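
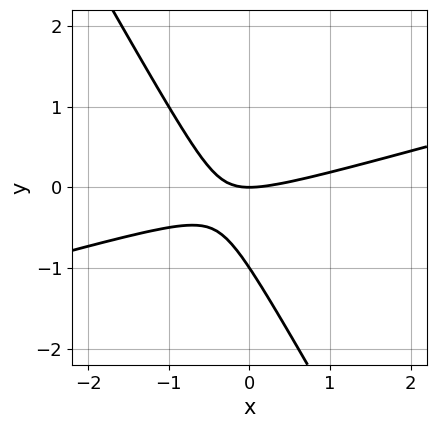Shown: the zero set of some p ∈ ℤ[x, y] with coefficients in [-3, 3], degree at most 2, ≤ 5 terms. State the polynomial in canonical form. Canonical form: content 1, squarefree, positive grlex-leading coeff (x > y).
x^2 - 3*x*y - 2*y^2 - 2*y

1. deg p = 2.
2. From the axis intercepts and sections: one x-axis crossing is at x = 0; the y-axis gridline crossings are at y ∈ {-1, 0}.
3. Solving for integer coefficients yields p as stated.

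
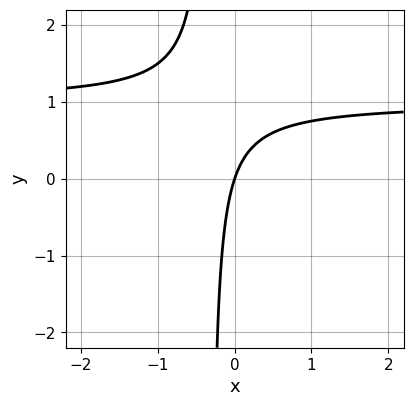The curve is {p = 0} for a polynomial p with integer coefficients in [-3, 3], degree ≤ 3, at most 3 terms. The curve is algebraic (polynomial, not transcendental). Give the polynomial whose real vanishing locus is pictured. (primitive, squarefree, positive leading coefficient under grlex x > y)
3*x*y - 3*x + y

1. deg p = 2. A generic line meets the curve in up to 2 points.
2. From the axis intercepts and sections: it crosses the y-axis at the gridline y = 0; it crosses the x-axis at the gridline x = 0.
3. Matching integer coefficients to the picture gives p.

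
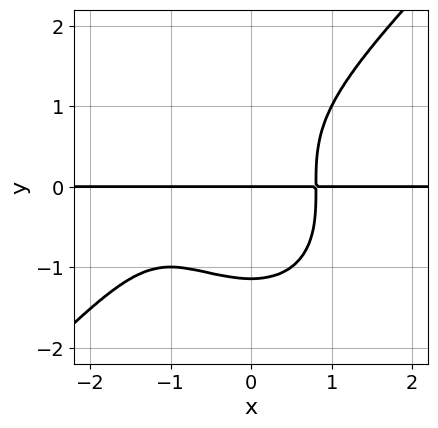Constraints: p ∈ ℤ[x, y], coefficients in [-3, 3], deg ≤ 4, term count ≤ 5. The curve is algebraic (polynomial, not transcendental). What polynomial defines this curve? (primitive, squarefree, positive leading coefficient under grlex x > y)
2*x^3*y - 2*y^4 + 3*x^2*y - 3*y

The degree is 4 — no degree-3 curve has this shape.
Checking where it meets the axes: it crosses the y-axis at the gridline y = 0; every point of the x-axis in the box is on the curve.
Matching integer coefficients to the picture gives p.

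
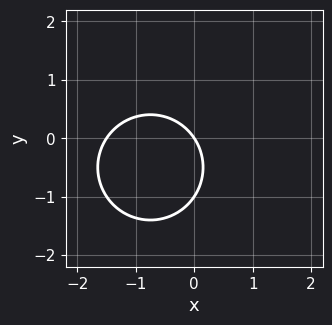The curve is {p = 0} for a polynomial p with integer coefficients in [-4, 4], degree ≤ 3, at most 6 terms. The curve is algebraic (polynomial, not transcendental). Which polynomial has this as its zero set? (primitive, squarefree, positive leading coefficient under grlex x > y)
2*x^2 + 2*y^2 + 3*x + 2*y

1. deg p = 2. No degree-1 curve has this shape.
2. Checking where it meets the axes: it crosses the x-axis at the gridline x = 0; among the integer gridlines, it crosses the y-axis at y ∈ {-1, 0}.
3. These observations pin down the coefficients.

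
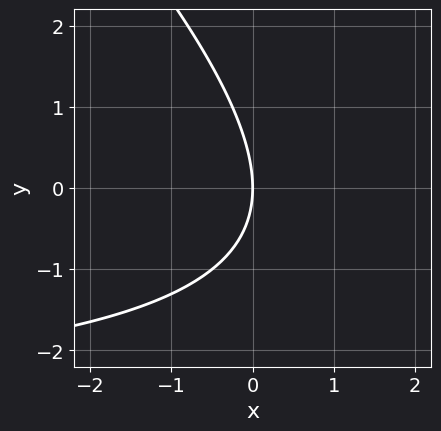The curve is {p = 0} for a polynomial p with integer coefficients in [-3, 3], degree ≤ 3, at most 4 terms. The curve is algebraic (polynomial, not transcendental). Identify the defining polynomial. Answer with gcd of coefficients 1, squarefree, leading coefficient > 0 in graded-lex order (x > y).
x*y + y^2 + 3*x

1. deg p = 2. No degree-1 curve has this shape.
2. Against the integer gridlines: one x-axis crossing is at x = 0; it crosses the y-axis at the gridline y = 0.
3. Putting this together gives p.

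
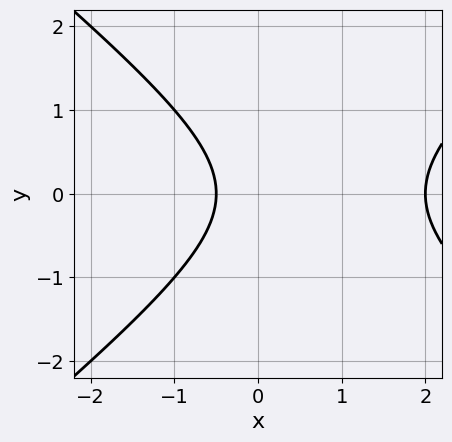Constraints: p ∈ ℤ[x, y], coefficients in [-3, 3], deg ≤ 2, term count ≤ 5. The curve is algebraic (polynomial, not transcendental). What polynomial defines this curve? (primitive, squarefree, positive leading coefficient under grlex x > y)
2*x^2 - 3*y^2 - 3*x - 2

First, the degree is 2 — the shape is more complex than any degree-1 curve.
Next, symmetries: it's symmetric under y → −y, forcing even powers of y.
Then, observable constraints: it meets the x-axis at x = 2 (among the integer gridlines); the curve avoids every integer y-axis point in the box.
Finally, these observations pin down the coefficients.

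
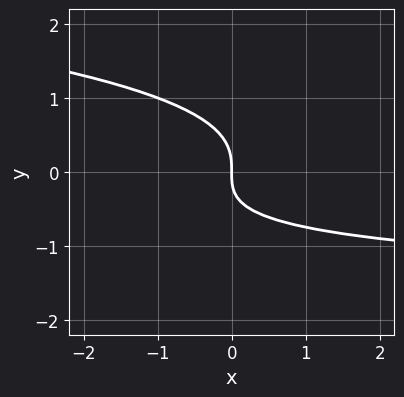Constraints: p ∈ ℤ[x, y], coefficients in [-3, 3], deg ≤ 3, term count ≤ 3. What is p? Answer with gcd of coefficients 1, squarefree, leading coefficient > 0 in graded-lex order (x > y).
The degree is 3 — the shape is more complex than any degree-2 curve.
Checking where it meets the axes: it meets the y-axis at y = 0 (among the integer gridlines); one x-axis crossing is at x = 0.
Together with the visible shape, these determine p as stated.

3*y^3 + x*y + 2*x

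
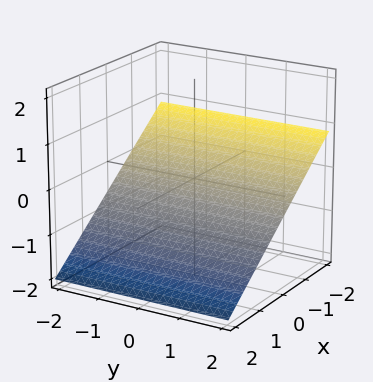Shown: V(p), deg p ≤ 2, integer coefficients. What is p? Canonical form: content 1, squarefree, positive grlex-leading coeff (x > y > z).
2*x + 3*z + 2

Degree: every cross-section is a straight line — this is a plane, so deg p = 1.
Reading off the gridlines: the surface avoids every integer y-axis point in the box; one x-axis crossing is at x = -1.
Putting this together gives p.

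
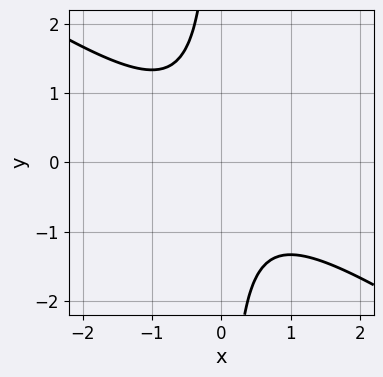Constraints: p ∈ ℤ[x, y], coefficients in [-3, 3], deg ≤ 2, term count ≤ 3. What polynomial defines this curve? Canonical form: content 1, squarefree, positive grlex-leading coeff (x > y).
deg p = 2.
Reading off the gridlines: the curve avoids every integer x-axis point in the box; no y-intercept at any integer in the box.
Together with the visible shape, these determine p as stated.

2*x^2 + 3*x*y + 2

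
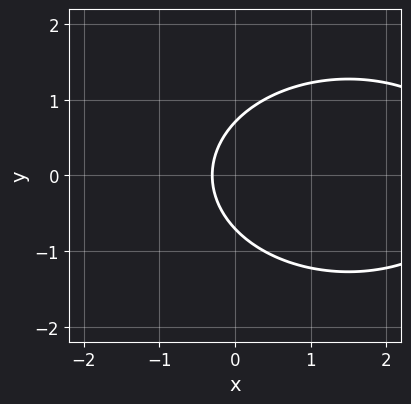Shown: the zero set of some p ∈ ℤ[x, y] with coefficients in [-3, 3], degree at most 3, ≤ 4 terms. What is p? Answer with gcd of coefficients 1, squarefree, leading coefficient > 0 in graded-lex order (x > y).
1. deg p = 2. No degree-1 curve has this shape.
2. Symmetries: the y ↦ −y reflection is a symmetry, so y appears only in even powers.
3. Putting this together gives p.

x^2 + 2*y^2 - 3*x - 1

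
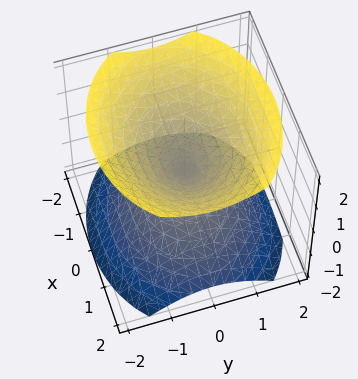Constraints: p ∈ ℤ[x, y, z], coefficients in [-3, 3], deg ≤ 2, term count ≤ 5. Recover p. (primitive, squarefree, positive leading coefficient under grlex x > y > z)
1. The picture has 2 separate pieces.
2. deg p = 2.
3. Symmetries: it's symmetric under z → −z, forcing even powers of z; the x ↦ −x reflection is a symmetry, so x appears only in even powers; it's symmetric under y → −y, forcing even powers of y.
4. Observable constraints: it meets the y-axis at y = 0 (among the integer gridlines); it meets the z-axis at z = 0 (among the integer gridlines).
5. Together with the visible shape, these determine p as stated.

2*x^2 + 3*y^2 - 3*z^2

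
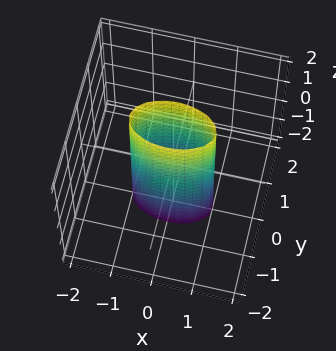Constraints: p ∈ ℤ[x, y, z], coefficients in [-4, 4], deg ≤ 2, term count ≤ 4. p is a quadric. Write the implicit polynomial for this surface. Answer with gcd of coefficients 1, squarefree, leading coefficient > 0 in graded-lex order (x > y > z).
x^2 + 3*y^2 - 1

1. deg p = 2. A cylinder; a quadric.
2. Symmetries: it's symmetric under z → −z, forcing even powers of z; mirror symmetry x ↦ −x ⇒ only even powers of x; it's symmetric under y → −y, forcing even powers of y.
3. Observable constraints: the x-axis gridline crossings are at x ∈ {-1, 1}; no z-intercept at any integer in the box.
4. Together with the visible shape, these determine p as stated.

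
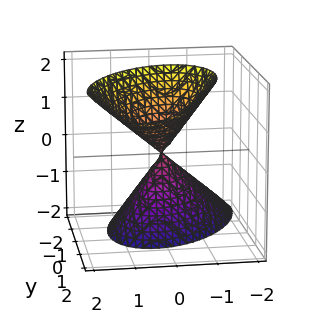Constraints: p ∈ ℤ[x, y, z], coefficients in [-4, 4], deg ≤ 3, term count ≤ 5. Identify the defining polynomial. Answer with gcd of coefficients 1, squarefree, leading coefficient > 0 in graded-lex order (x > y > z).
3*x^2 - 2*x*y + 2*y^2 - 2*y*z - z^2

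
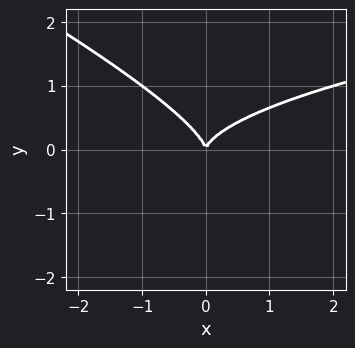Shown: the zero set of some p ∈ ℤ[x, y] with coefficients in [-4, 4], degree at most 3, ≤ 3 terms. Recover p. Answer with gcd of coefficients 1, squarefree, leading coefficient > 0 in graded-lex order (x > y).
(a) deg p = 3. No degree-2 curve has this shape.
(b) Against the integer gridlines: one x-axis crossing is at x = 0; one y-axis crossing is at y = 0.
(c) Assembling these constraints gives the stated polynomial.

x*y^2 + 2*y^3 - x^2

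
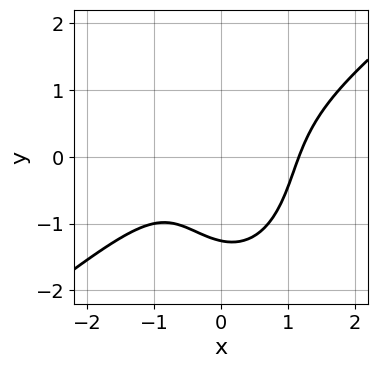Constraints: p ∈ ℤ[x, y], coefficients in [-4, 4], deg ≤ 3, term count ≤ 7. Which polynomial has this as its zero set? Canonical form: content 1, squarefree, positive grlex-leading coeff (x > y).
2*x^3 - 2*x^2*y - y^3 - x - 2

1. deg p = 3. The shape is more complex than any degree-2 curve.
2. Solving for integer coefficients yields p as stated.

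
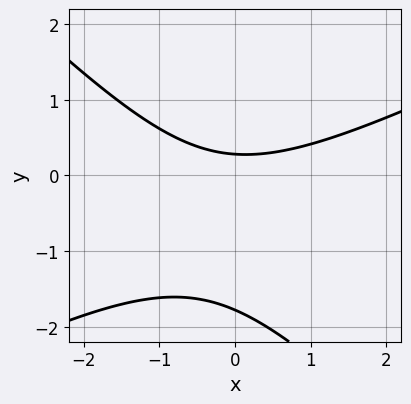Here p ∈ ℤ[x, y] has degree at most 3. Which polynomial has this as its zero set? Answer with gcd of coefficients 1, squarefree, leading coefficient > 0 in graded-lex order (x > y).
First, the degree is 2 — a generic line meets the curve in up to 2 points.
Then, checking where it meets the axes: the curve avoids every integer x-axis point in the box.
Finally, matching integer coefficients to the picture gives p.

x^2 - x*y - 2*y^2 - 3*y + 1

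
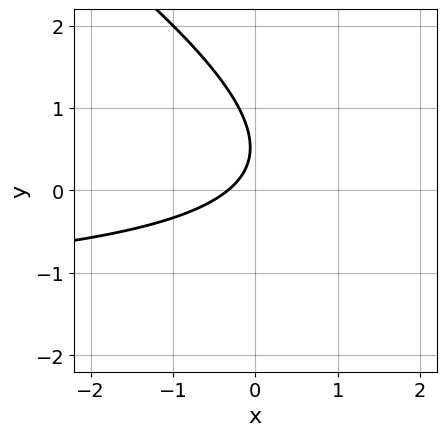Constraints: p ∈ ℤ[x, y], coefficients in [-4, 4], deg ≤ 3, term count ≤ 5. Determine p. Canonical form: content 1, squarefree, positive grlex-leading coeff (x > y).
2*x*y + 3*y^2 + 3*x - 3*y + 1

First, the degree is 2 — no degree-1 curve has this shape.
Then, from the visible intercepts: it misses every integer gridline on the y-axis.
Finally, assembling these constraints gives the stated polynomial.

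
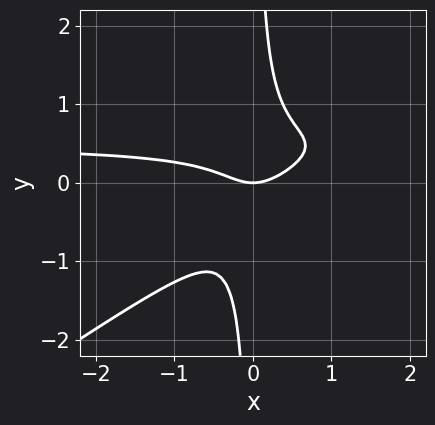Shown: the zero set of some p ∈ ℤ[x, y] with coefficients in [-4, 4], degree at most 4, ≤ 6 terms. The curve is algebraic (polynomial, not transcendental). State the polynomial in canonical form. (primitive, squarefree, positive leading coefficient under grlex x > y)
2*x^2*y - 3*x*y^2 - x^2 + y

1. Degree: a generic line meets the curve in up to 3 points, so deg p = 3.
2. Reading off the gridlines: it meets the y-axis at y = 0 (among the integer gridlines); it crosses the x-axis at the gridline x = 0.
3. Solving for integer coefficients yields p as stated.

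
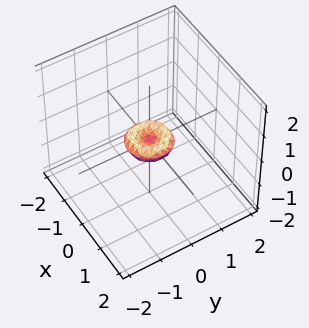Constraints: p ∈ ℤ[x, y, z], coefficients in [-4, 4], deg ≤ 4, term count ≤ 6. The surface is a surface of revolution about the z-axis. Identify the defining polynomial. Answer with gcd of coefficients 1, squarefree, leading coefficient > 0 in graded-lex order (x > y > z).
2*x^4 + 4*x^2*y^2 + 2*y^4 - x^2 - y^2 + 3*z^2

deg p = 4. The shape is more complex than any degree-3 surface.
Symmetries: the surface is invariant under rotation about z: p = q(x² + y², z).
Against the integer gridlines: it crosses the x-axis at the gridline x = 0; it crosses the z-axis at the gridline z = 0.
Solving for integer coefficients yields p as stated.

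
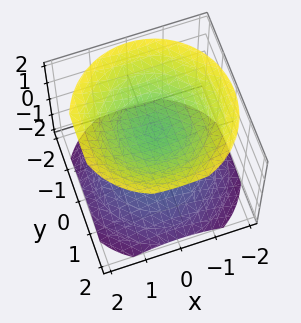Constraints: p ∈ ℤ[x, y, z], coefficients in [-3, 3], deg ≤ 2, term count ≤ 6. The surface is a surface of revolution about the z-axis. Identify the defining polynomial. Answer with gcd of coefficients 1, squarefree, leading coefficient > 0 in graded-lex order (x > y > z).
There are 2 components.
Degree: no degree-1 surface has this shape, so deg p = 2.
Symmetries: the z-axis is an axis of rotation, so x and y enter only as x² + y².
From the axis intercepts and sections: the z-axis gridline crossings are at z ∈ {-1, 1}; it misses every integer gridline on the x-axis; no y-intercept at any integer in the box.
Putting this together gives p.

2*x^2 + 2*y^2 - 3*z^2 + 3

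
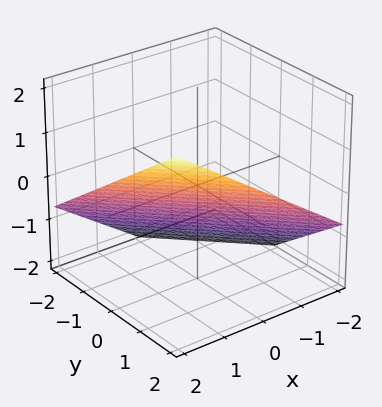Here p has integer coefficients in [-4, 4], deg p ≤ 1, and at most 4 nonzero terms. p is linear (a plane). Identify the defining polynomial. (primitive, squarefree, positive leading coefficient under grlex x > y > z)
2*x + 2*y - 3*z - 2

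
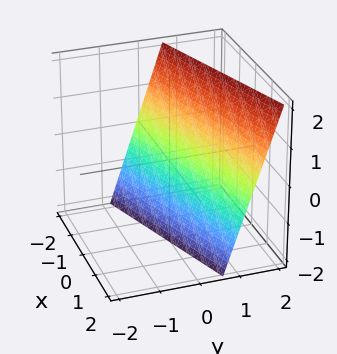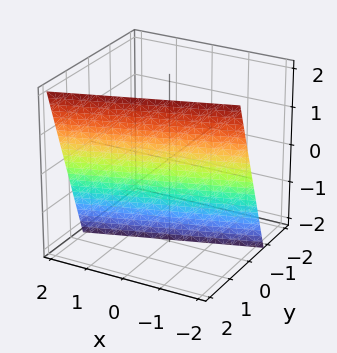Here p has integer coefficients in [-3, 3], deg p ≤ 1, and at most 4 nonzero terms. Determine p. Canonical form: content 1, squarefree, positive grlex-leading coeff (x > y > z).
First, deg p = 1. Every cross-section is a straight line — this is a plane.
Next, checking where it meets the axes: it meets the z-axis at z = -2 (among the integer gridlines); one x-axis crossing is at x = -2.
Finally, fitting integer coefficients to these (and the overall shape) gives p.

x - 3*y + z + 2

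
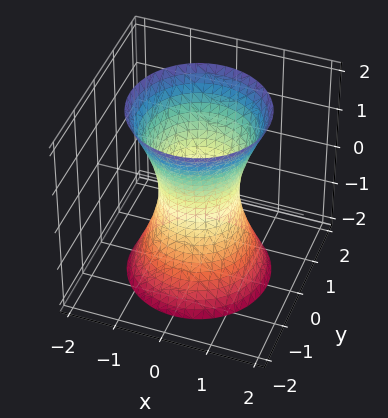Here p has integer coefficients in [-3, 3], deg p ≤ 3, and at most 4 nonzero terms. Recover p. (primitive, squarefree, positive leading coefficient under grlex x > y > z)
1. The degree is 2 — a generic line meets the surface in up to 2 points.
2. Symmetries: rotational symmetry about the z-axis ⇒ p depends on x, y only through x² + y².
3. Reading off the gridlines: a circular section at z = 1 has radius exactly 1; no z-intercept at any integer in the box.
4. Assembling these constraints gives the stated polynomial.

3*x^2 + 3*y^2 - z^2 - 2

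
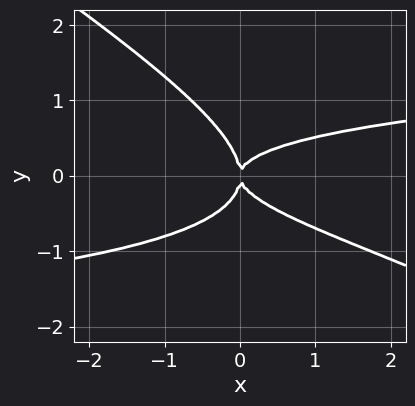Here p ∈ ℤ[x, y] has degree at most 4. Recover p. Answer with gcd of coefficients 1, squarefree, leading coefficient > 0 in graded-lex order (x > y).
2*x*y^3 + 3*y^4 + 2*x*y^2 - x^2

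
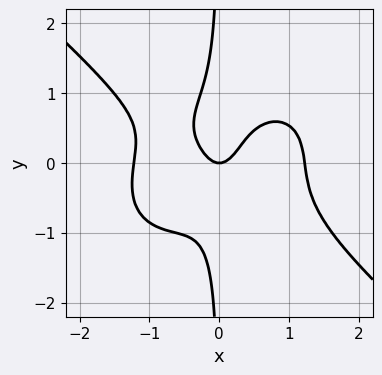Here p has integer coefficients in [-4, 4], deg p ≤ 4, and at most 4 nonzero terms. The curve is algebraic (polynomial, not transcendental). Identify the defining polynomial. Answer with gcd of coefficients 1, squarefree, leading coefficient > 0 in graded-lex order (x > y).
2*x^4 + 3*x*y^3 - 3*x^2 + y

Degree: the shape is more complex than any degree-3 curve, so deg p = 4.
Checking where it meets the axes: one y-axis crossing is at y = 0; it meets the x-axis at x = 0 (among the integer gridlines).
Assembling these constraints gives the stated polynomial.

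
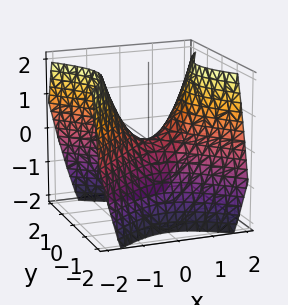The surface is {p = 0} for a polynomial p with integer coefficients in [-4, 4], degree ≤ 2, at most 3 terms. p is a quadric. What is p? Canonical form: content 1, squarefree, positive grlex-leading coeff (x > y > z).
x^2 - y^2 - z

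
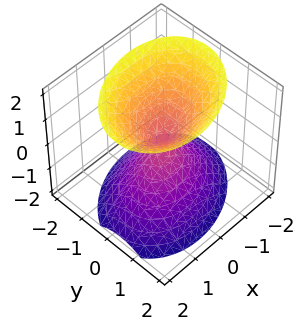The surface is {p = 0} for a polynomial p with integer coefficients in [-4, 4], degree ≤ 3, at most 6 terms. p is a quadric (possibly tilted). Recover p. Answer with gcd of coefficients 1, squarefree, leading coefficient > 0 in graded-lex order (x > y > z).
2*x^2 - x*y + 3*y^2 - 2*z^2

The picture has 2 separate pieces.
The degree is 2 — no degree-1 surface has this shape.
Reading off the gridlines: it crosses the x-axis at the gridline x = 0; it crosses the y-axis at the gridline y = 0.
Together with the visible shape, these determine p as stated.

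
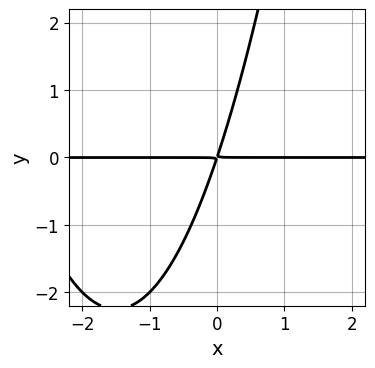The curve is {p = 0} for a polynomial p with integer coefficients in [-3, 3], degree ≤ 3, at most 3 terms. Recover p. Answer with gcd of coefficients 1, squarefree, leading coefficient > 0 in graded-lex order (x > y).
x^2*y + 3*x*y - y^2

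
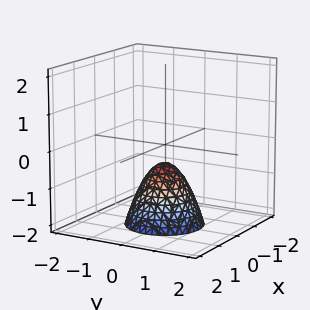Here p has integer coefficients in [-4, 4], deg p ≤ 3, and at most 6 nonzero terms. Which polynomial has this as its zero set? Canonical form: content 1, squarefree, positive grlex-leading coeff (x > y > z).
3*x^2 + 3*y^2 + 2*z + 1

deg p = 2.
By symmetry, every cross-section ⟂ z is a circle, so x, y appear only via x² + y².
Reading off the gridlines: no x-intercept at any integer in the box; it misses every integer gridline on the y-axis.
Solving for integer coefficients yields p as stated.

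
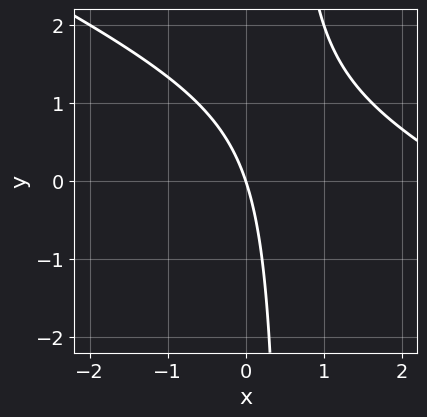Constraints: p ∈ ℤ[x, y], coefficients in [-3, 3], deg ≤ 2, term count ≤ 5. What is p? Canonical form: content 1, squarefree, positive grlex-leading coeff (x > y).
1. deg p = 2.
2. Reading off the gridlines: it meets the y-axis at y = 0 (among the integer gridlines); it meets the x-axis at x = 0 (among the integer gridlines).
3. The integer polynomial consistent with all of this is the stated p.

x^2 + 2*x*y - 3*x - y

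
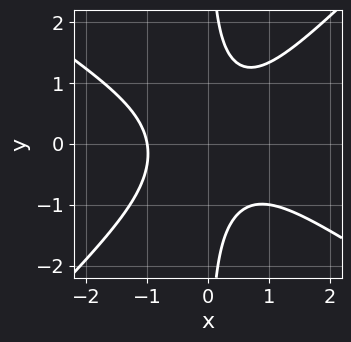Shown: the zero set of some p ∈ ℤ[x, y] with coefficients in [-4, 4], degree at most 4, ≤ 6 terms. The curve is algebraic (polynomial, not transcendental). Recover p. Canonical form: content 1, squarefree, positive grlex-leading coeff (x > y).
2*x^3 + x^2*y - 3*x*y^2 + 2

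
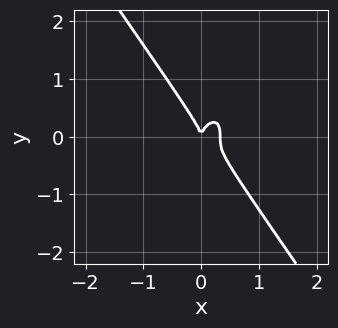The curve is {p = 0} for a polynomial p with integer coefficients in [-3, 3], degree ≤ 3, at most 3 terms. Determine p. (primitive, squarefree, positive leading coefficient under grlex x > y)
3*x^3 + y^3 - x^2

First, degree: the shape is more complex than any degree-2 curve, so deg p = 3.
Next, checking where it meets the axes: it crosses the y-axis at the gridline y = 0; it crosses the x-axis at the gridline x = 0.
Finally, these observations pin down the coefficients.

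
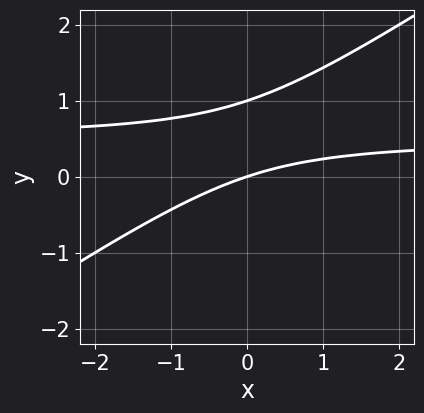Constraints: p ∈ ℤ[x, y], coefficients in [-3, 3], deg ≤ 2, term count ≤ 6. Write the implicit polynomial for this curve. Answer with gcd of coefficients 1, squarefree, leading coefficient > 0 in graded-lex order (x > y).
1. deg p = 2. The shape is more complex than any degree-1 curve.
2. Checking where it meets the axes: one x-axis crossing is at x = 0; among the integer gridlines, it crosses the y-axis at y ∈ {0, 1}.
3. Fitting integer coefficients to these (and the overall shape) gives p.

2*x*y - 3*y^2 - x + 3*y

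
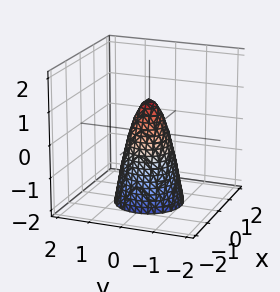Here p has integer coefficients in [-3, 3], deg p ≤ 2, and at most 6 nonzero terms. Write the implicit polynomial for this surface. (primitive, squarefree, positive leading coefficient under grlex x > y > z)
1. Degree: the shape is more complex than any degree-1 surface, so deg p = 2.
2. By symmetry, the z-axis is an axis of rotation, so x and y enter only as x² + y².
3. From the visible intercepts: a circular section at z = -1 has radius between 0 and 1; one z-axis crossing is at z = 1.
4. These observations pin down the coefficients.

3*x^2 + 3*y^2 + z - 1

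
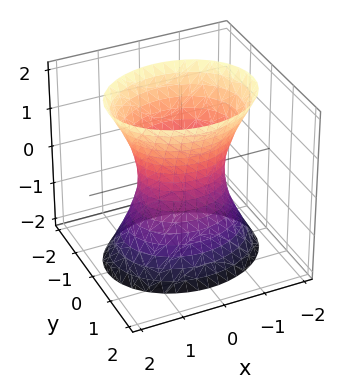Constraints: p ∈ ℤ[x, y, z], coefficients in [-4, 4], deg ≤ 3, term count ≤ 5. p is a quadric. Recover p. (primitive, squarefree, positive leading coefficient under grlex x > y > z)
deg p = 2.
Symmetries: it's symmetric under x → −x, forcing even powers of x; mirror symmetry y ↦ −y ⇒ only even powers of y; mirror symmetry z ↦ −z ⇒ only even powers of z.
From the visible intercepts: no z-intercept at any integer in the box; the x-axis gridline crossings are at x ∈ {-1, 1}.
Assembling these constraints gives the stated polynomial.

2*x^2 + 3*y^2 - z^2 - 2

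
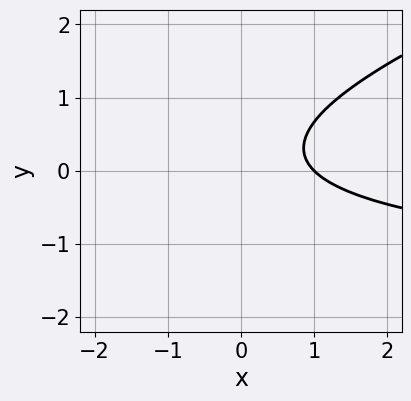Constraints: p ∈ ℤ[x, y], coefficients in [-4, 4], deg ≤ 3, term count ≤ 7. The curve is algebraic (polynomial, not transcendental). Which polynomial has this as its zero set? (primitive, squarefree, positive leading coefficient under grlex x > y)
x*y - 3*y^2 + 2*x + y - 2

The degree is 2 — no degree-1 curve has this shape.
Reading off the gridlines: it meets the x-axis at x = 1 (among the integer gridlines); no y-intercept at any integer in the box.
The integer polynomial consistent with all of this is the stated p.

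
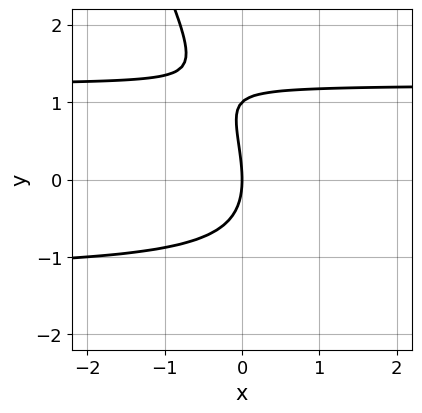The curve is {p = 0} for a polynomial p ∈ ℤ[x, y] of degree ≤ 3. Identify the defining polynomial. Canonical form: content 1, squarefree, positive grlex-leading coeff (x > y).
2*x*y^2 + y^3 - y^2 - 3*x

1. deg p = 3.
2. Observable constraints: the y-axis gridline crossings are at y ∈ {0, 1}; it crosses the x-axis at the gridline x = 0.
3. Assembling these constraints gives the stated polynomial.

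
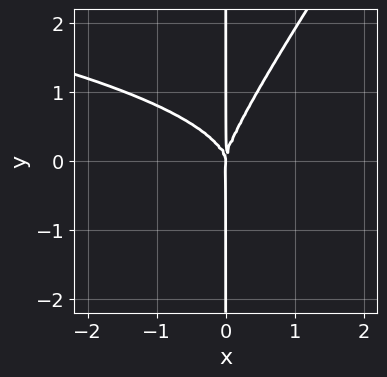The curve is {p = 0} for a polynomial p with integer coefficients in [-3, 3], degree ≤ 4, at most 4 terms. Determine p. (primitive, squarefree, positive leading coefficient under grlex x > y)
3*x^2*y^2 - 2*x*y^3 + 3*x^3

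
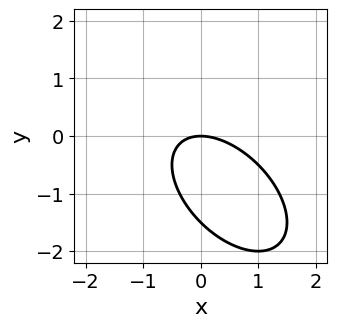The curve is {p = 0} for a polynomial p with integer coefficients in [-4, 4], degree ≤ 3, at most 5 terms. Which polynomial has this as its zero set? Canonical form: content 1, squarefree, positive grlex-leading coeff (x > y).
2*x^2 + 2*x*y + 2*y^2 + 3*y

(a) deg p = 2. A generic line meets the curve in up to 2 points.
(b) Reading off the gridlines: one y-axis crossing is at y = 0; one x-axis crossing is at x = 0.
(c) The integer polynomial consistent with all of this is the stated p.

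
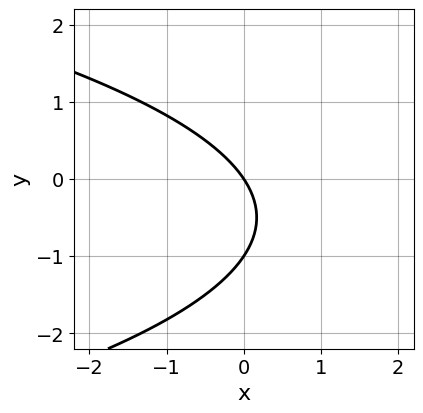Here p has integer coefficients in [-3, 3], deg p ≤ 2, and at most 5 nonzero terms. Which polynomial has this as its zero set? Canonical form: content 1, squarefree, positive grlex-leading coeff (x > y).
2*y^2 + 3*x + 2*y

First, the degree is 2 — a generic line meets the curve in up to 2 points.
Next, observable constraints: it crosses the x-axis at the gridline x = 0; among the integer gridlines, it crosses the y-axis at y ∈ {-1, 0}.
Finally, assembling these constraints gives the stated polynomial.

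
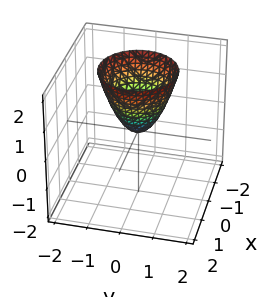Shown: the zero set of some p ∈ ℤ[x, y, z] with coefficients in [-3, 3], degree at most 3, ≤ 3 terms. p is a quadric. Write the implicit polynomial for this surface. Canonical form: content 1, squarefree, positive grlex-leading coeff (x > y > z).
The degree is 2 — a single bowl opening along one axis; a quadric.
Symmetry: the surface is invariant under rotation about z: p = q(x² + y², z).
Checking where it meets the axes: a circular section at z = 2 has radius between 1 and 2; it meets the z-axis at z = 0 (among the integer gridlines).
Solving for integer coefficients yields p as stated.

3*x^2 + 3*y^2 - 2*z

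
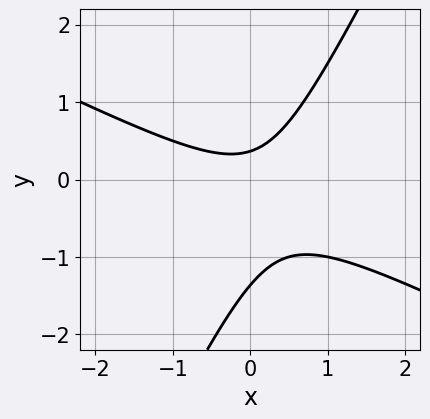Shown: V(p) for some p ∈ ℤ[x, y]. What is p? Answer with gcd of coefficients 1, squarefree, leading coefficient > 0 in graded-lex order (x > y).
2*x^2 + 3*x*y - 2*y^2 - 2*y + 1

First, deg p = 2. No degree-1 curve has this shape.
Then, observable constraints: no x-intercept at any integer in the box.
Finally, solving for integer coefficients yields p as stated.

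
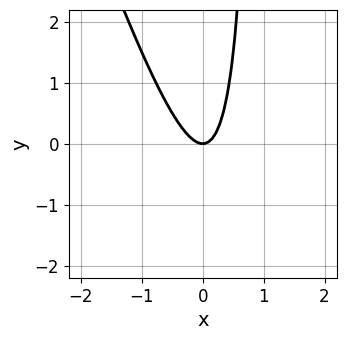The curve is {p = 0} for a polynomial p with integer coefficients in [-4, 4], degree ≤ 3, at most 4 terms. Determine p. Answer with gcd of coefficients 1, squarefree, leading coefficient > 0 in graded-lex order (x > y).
3*x^2 + x*y - y

1. Degree: no degree-1 curve has this shape, so deg p = 2.
2. From the axis intercepts and sections: it meets the y-axis at y = 0 (among the integer gridlines); it meets the x-axis at x = 0 (among the integer gridlines).
3. Matching integer coefficients to the picture gives p.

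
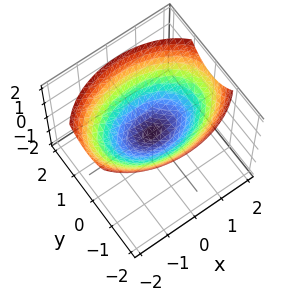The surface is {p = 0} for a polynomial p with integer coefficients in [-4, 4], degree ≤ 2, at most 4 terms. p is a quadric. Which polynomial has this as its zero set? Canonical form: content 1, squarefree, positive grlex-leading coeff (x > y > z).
x^2 + 2*y^2 - 3*z

Degree: a paraboloid; a quadric, so deg p = 2.
Symmetries: the y ↦ −y reflection is a symmetry, so y appears only in even powers; it's symmetric under x → −x, forcing even powers of x.
Against the integer gridlines: it crosses the y-axis at the gridline y = 0; it meets the z-axis at z = 0 (among the integer gridlines).
Fitting integer coefficients to these (and the overall shape) gives p.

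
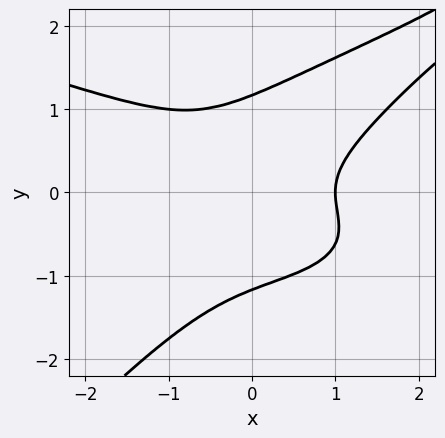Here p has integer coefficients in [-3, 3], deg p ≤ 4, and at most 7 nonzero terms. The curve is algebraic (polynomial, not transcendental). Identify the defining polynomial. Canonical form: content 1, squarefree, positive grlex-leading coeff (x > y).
1. deg p = 4. The shape is more complex than any degree-3 curve.
2. From the visible intercepts: one x-axis crossing is at x = 1.
3. Solving for integer coefficients yields p as stated.

2*x*y^3 - 2*y^4 - x^3 + 2*y^2 + 1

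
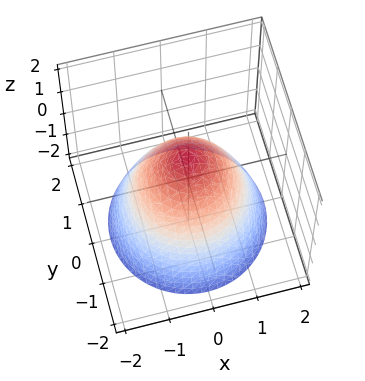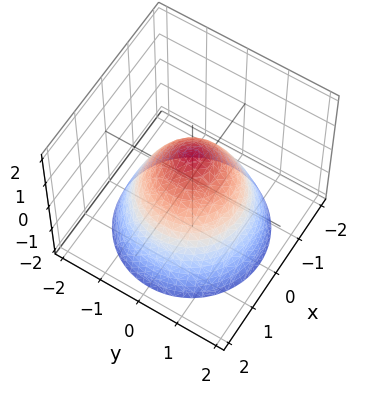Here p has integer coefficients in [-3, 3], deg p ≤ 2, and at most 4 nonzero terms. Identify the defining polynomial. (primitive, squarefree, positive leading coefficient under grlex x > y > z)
(a) Degree: the shape is more complex than any degree-1 surface, so deg p = 2.
(b) Symmetry: the surface is invariant under rotation about z: p = q(x² + y², z).
(c) Observable constraints: the y-axis gridline crossings are at y ∈ {-1, 1}; a circular section at z = -2 has radius between 1 and 2.
(d) Solving for integer coefficients yields p as stated. Check: (1, 0, 0) on the x-axis lies on the surface, and p(1, 0, 0) = 0. ✓

x^2 + y^2 + z - 1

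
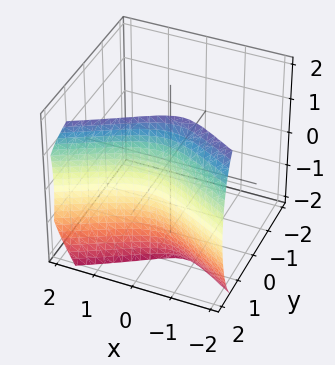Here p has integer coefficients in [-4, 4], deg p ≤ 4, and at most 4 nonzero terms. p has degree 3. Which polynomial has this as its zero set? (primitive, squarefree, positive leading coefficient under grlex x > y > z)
x*z^2 - 2*y^3 + 3*x^2 + 3

deg p = 3.
From the axis intercepts and sections: it misses every integer gridline on the x-axis; no z-intercept at any integer in the box.
Putting this together gives p.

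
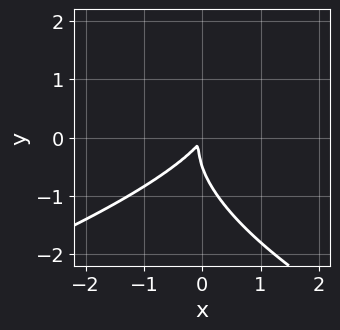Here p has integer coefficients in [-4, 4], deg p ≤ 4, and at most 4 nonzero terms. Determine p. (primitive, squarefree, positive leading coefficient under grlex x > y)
2*y^3 + 3*x^2 - 3*x*y + y^2

First, degree: a generic line meets the curve in up to 3 points, so deg p = 3.
Finally, solving for integer coefficients yields p as stated.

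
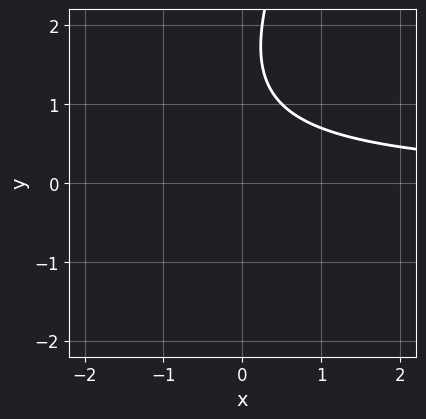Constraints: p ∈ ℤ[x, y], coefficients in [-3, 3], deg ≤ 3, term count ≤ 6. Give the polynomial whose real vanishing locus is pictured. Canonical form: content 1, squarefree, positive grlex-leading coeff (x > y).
2*x*y - y^2 + 3*y - 3

deg p = 2. A generic line meets the curve in up to 2 points.
Against the integer gridlines: no y-intercept at any integer in the box; no x-intercept at any integer in the box.
Solving for integer coefficients yields p as stated.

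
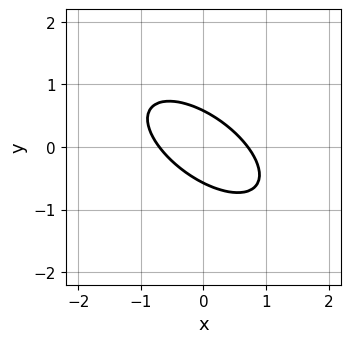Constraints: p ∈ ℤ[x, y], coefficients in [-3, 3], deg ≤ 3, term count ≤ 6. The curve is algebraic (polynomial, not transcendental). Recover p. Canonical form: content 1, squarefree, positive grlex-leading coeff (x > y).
2*x^2 + 3*x*y + 3*y^2 - 1

(a) The degree is 2 — the shape is more complex than any degree-1 curve.
(b) Matching integer coefficients to the picture gives p.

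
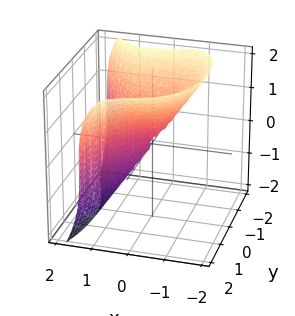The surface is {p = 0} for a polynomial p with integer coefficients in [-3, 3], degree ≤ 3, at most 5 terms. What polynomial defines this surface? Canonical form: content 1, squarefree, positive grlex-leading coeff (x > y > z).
1. Degree: a generic line meets the surface in up to 3 points, so deg p = 3.
2. Observable constraints: one z-axis crossing is at z = 0; it crosses the x-axis at the gridline x = 0; it meets the y-axis at y = 0 (among the integer gridlines).
3. Matching integer coefficients to the picture gives p.

3*x^3 + z^3 + 2*x*y - 3*y^2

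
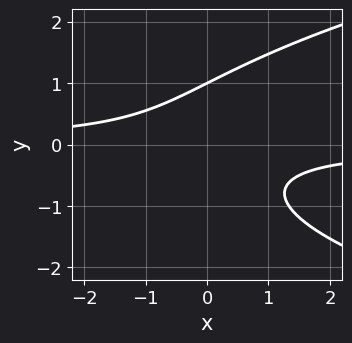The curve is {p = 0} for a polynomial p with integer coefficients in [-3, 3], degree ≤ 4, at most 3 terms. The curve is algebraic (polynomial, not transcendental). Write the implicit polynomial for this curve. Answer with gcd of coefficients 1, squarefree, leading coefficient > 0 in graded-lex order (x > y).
2*y^3 - 3*x*y - 2

The degree is 3 — no degree-2 curve has this shape.
Against the integer gridlines: no x-intercept at any integer in the box; it crosses the y-axis at the gridline y = 1.
Putting this together gives p.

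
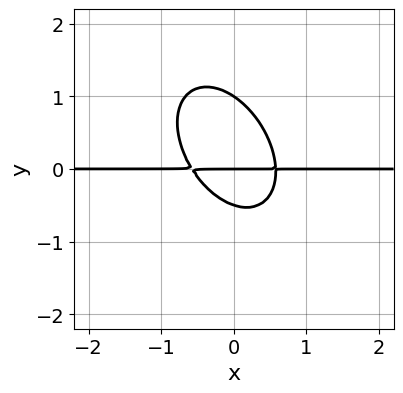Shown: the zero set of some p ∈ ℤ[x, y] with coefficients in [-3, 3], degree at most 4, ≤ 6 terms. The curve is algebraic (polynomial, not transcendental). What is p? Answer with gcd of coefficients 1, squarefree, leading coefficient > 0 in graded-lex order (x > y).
The degree is 3 — no degree-2 curve has this shape.
From the visible intercepts: the y-axis gridline crossings are at y ∈ {0, 1}; every point of the x-axis in the box is on the curve.
Together with the visible shape, these determine p as stated.

3*x^2*y + 2*x*y^2 + 2*y^3 - y^2 - y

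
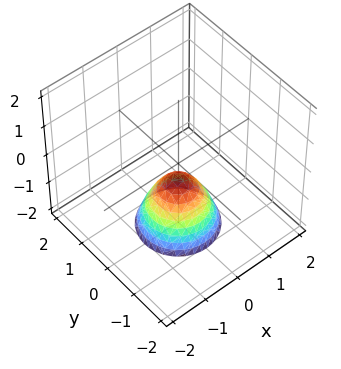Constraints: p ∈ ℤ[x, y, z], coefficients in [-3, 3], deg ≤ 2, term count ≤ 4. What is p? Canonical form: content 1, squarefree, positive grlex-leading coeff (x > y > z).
3*x^2 + 3*y^2 + 2*z + 1

Degree: no degree-1 surface has this shape, so deg p = 2.
Symmetry: the z-axis is an axis of rotation, so x and y enter only as x² + y².
From the visible intercepts: the surface avoids every integer y-axis point in the box; the surface avoids every integer x-axis point in the box.
Fitting integer coefficients to these (and the overall shape) gives p.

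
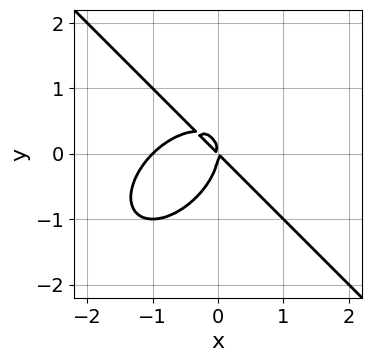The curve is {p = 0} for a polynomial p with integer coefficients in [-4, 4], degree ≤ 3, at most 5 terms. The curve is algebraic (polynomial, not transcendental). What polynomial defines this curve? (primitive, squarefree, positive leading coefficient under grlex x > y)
x^3 + y^3 + x^2 + x*y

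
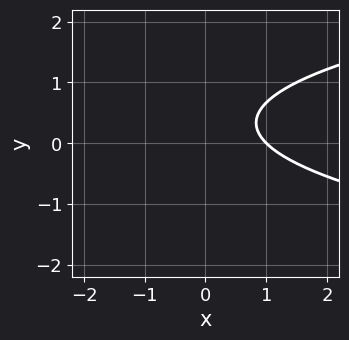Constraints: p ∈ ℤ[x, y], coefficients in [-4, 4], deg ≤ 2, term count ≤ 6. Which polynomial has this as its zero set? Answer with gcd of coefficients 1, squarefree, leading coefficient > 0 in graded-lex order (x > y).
First, the degree is 2 — a generic line meets the curve in up to 2 points.
Then, checking where it meets the axes: it crosses the x-axis at the gridline x = 1; no y-intercept at any integer in the box.
Finally, fitting integer coefficients to these (and the overall shape) gives p.

3*y^2 - 2*x - 2*y + 2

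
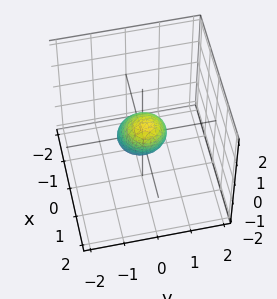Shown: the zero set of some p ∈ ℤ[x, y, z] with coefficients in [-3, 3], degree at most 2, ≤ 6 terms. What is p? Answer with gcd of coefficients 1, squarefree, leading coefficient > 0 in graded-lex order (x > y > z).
2*x^2 - 2*x*z + 2*y^2 + z^2 - 1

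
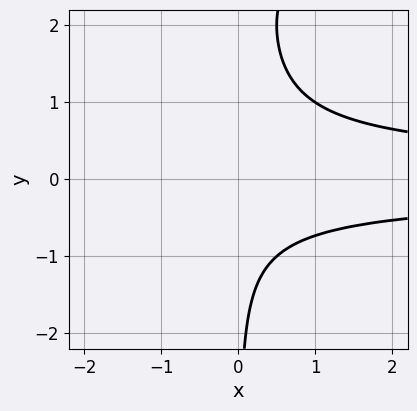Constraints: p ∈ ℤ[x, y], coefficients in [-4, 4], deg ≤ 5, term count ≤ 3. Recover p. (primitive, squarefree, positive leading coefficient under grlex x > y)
x*y^3 - 3*x*y^2 + 2

The degree is 4 — no degree-3 curve has this shape.
From the axis intercepts and sections: the curve avoids every integer y-axis point in the box; it misses every integer gridline on the x-axis.
Together with the visible shape, these determine p as stated.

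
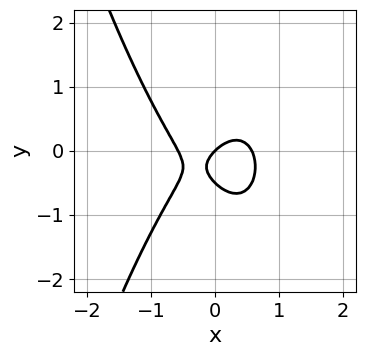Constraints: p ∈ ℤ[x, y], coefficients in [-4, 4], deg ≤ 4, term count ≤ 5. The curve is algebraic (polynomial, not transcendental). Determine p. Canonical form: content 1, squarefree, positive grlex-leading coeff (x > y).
3*x^3 + 2*y^2 - x + y

First, the degree is 3 — the shape is more complex than any degree-2 curve.
Next, checking where it meets the axes: one x-axis crossing is at x = 0; it meets the y-axis at y = 0 (among the integer gridlines).
Finally, fitting integer coefficients to these (and the overall shape) gives p.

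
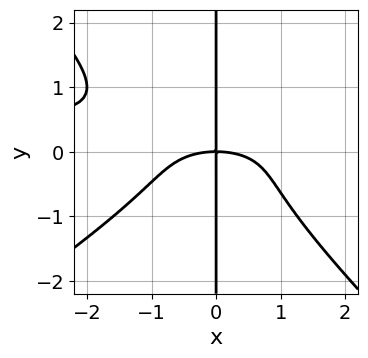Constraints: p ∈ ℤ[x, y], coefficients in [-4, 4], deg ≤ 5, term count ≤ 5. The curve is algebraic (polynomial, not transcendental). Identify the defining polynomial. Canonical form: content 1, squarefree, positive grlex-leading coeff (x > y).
The degree is 4 — no degree-3 curve has this shape.
Against the integer gridlines: the visible y-axis segment lies entirely on the curve; one x-axis crossing is at x = 0.
Together with the visible shape, these determine p as stated.

2*x^3*y - x^2*y^2 - 3*x*y^3 - x^3 - 3*x*y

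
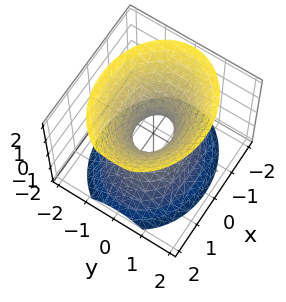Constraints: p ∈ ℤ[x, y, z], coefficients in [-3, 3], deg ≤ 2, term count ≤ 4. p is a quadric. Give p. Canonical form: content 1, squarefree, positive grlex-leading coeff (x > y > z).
2*x^2 + 3*y^2 - 2*z^2 - 1

1. deg p = 2.
2. Symmetries: mirror symmetry x ↦ −x ⇒ only even powers of x; the z ↦ −z reflection is a symmetry, so z appears only in even powers; mirror symmetry y ↦ −y ⇒ only even powers of y.
3. From the axis intercepts and sections: it misses every integer gridline on the z-axis.
4. Fitting integer coefficients to these (and the overall shape) gives p.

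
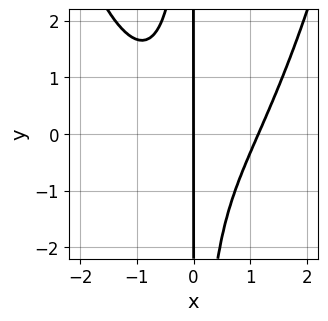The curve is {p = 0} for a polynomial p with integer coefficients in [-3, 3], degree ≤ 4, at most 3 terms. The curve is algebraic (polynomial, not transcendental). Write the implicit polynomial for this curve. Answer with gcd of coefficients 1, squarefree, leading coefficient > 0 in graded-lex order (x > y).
2*x^4 - 3*x^2*y - 3*x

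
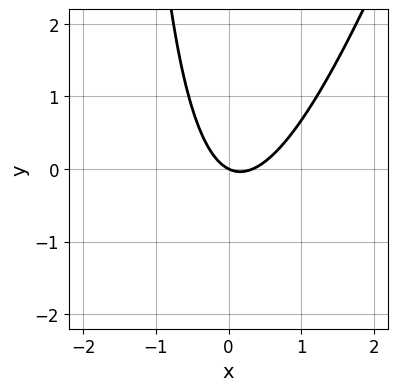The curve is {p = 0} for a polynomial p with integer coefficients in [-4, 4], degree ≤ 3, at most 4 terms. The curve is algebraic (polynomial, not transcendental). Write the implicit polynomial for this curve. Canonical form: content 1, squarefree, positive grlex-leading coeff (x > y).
3*x^2 - x*y - x - 2*y

First, deg p = 2.
Next, checking where it meets the axes: it crosses the x-axis at the gridline x = 0; it crosses the y-axis at the gridline y = 0.
Finally, matching integer coefficients to the picture gives p.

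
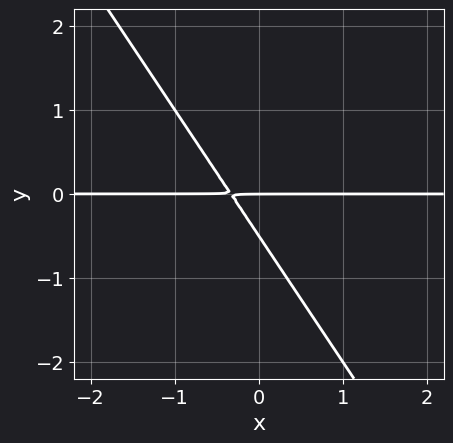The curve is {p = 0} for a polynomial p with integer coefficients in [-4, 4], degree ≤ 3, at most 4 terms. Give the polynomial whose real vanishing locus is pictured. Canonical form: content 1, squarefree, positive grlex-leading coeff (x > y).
(a) deg p = 2. The shape is more complex than any degree-1 curve.
(b) Checking where it meets the axes: the visible x-axis segment lies entirely on the curve; it crosses the y-axis at the gridline y = 0.
(c) Fitting integer coefficients to these (and the overall shape) gives p.

3*x*y + 2*y^2 + y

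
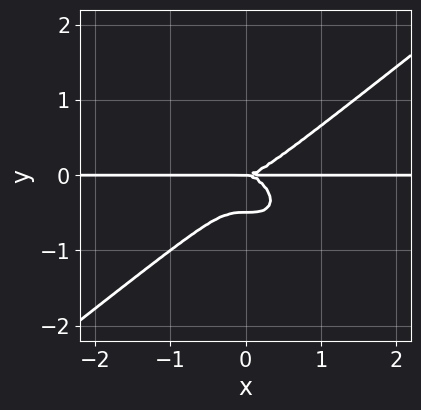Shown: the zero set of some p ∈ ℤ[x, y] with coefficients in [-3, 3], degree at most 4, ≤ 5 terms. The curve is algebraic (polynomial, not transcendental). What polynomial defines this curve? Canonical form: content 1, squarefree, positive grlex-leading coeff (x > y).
x^3*y - 2*y^4 - y^3

The degree is 4 — no degree-3 curve has this shape.
From the visible intercepts: it crosses the y-axis at the gridline y = 0; every point of the x-axis in the box is on the curve.
Fitting integer coefficients to these (and the overall shape) gives p.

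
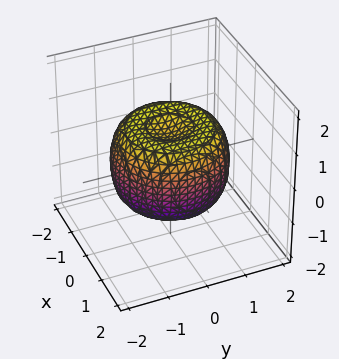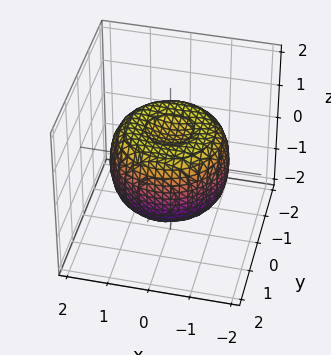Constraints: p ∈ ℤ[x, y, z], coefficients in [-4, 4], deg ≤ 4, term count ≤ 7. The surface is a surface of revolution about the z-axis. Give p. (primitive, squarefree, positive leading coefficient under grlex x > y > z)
2*x^4 + 4*x^2*y^2 + 2*y^4 - 3*x^2 - 3*y^2 + 3*z^2 - 2

1. Degree: a generic line meets the surface in up to 4 points, so deg p = 4.
2. Symmetries: the surface is invariant under rotation about z: p = q(x² + y², z).
3. Observable constraints: a circular section at z = 1 has radius between 0 and 1.
4. Assembling these constraints gives the stated polynomial.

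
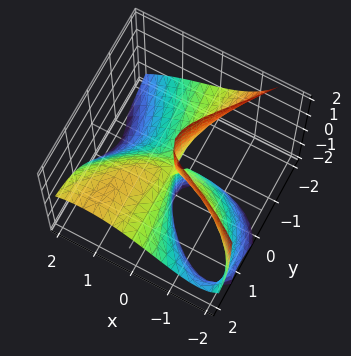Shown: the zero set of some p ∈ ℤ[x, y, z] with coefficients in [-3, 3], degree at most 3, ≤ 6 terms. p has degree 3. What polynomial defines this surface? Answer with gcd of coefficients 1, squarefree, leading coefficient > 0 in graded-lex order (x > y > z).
Degree: the shape is more complex than any degree-2 surface, so deg p = 3.
Reading off the gridlines: it crosses the x-axis at the gridline x = 0; every point of the z-axis in the box is on the surface; every point of the y-axis in the box is on the surface.
These observations pin down the coefficients.

x^3 + 2*y^2*z - 3*x*y + 2*x*z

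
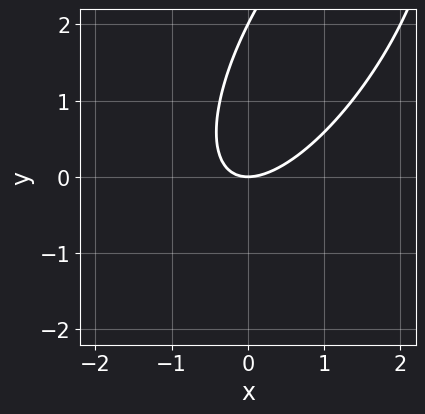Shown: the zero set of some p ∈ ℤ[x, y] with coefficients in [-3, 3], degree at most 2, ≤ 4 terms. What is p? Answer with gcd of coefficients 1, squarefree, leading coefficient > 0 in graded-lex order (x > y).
2*x^2 - 2*x*y + y^2 - 2*y

The degree is 2 — the shape is more complex than any degree-1 curve.
Observable constraints: the y-axis gridline crossings are at y ∈ {0, 2}; it crosses the x-axis at the gridline x = 0.
Matching integer coefficients to the picture gives p.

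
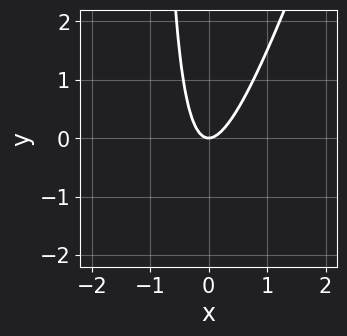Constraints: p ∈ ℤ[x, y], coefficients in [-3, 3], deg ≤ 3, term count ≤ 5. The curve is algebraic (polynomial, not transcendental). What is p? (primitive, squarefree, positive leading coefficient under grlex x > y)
3*x^2 - x*y - y

deg p = 2. The shape is more complex than any degree-1 curve.
Against the integer gridlines: it meets the x-axis at x = 0 (among the integer gridlines); one y-axis crossing is at y = 0.
Fitting integer coefficients to these (and the overall shape) gives p.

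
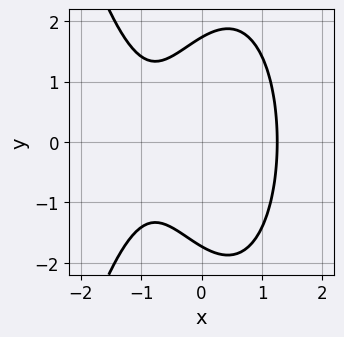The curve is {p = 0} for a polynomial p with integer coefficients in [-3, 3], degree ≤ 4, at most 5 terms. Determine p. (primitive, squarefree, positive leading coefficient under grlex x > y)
2*x^3 + x^2 + y^2 - 2*x - 3

1. deg p = 3. A generic line meets the curve in up to 3 points.
2. Symmetries: mirror symmetry y ↦ −y ⇒ only even powers of y.
3. Matching integer coefficients to the picture gives p.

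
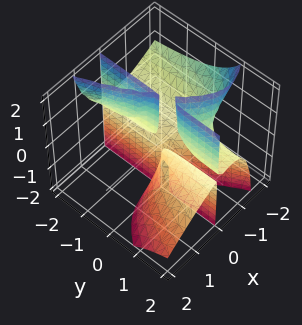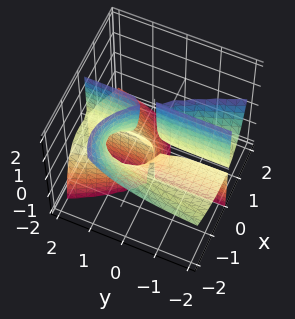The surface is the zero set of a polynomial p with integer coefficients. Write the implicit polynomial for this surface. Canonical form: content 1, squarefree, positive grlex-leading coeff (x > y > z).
x^3 + x^2*z + x*y*z + x^2

1. There are 2 components. They look like related sheets of one shape, so recover p as a whole.
2. deg p = 3. The shape is more complex than any degree-2 surface.
3. From the axis intercepts and sections: every point of the y-axis in the box is on the surface; one x-axis crossing is at x = -1; the visible z-axis segment lies entirely on the surface.
4. Together with the visible shape, these determine p as stated.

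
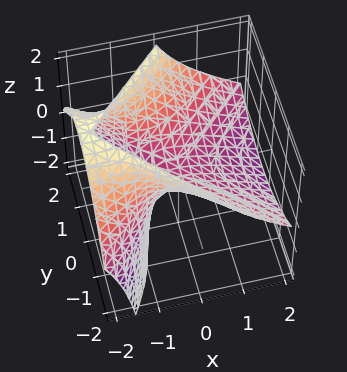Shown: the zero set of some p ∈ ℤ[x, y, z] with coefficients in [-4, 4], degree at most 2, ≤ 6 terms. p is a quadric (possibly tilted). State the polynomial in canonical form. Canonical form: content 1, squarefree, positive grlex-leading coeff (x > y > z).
Degree: the shape is more complex than any degree-1 surface, so deg p = 2.
From the axis intercepts and sections: it meets the z-axis at z = 0 (among the integer gridlines); it meets the y-axis at y = 0 (among the integer gridlines); one x-axis crossing is at x = 0.
Solving for integer coefficients yields p as stated.

x^2 + 2*x*z - y^2 + 2*z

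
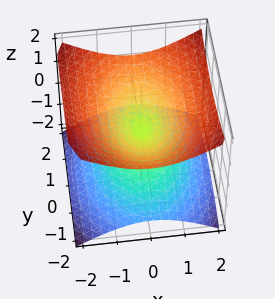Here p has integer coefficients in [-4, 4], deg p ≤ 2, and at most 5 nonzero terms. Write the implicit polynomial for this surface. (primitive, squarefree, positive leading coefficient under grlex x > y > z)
(a) Degree: a double cone through the origin; a quadric, so deg p = 2.
(b) Symmetries: it's symmetric under y → −y, forcing even powers of y; mirror symmetry z ↦ −z ⇒ only even powers of z; mirror symmetry x ↦ −x ⇒ only even powers of x.
(c) From the visible intercepts: it meets the x-axis at x = 0 (among the integer gridlines); one z-axis crossing is at z = 0.
(d) Putting this together gives p.

2*x^2 + y^2 - 3*z^2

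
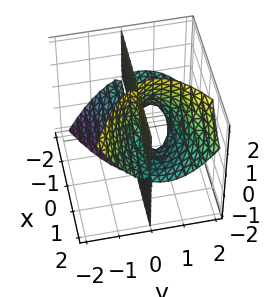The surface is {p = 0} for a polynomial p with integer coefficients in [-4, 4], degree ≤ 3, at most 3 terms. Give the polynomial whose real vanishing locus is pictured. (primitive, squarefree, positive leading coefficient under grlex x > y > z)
(a) The picture has 3 separate pieces.
(b) The degree is 3 — no degree-2 surface has this shape.
(c) Checking where it meets the axes: every point of the z-axis in the box is on the surface; every point of the x-axis in the box is on the surface.
(d) Assembling these constraints gives the stated polynomial.

x*y*z - y^3 + y^2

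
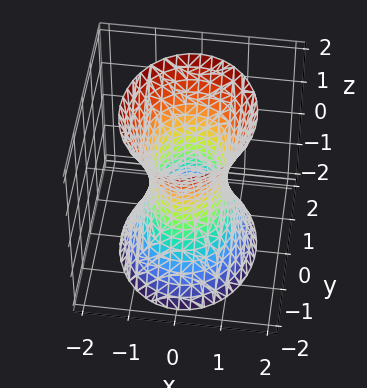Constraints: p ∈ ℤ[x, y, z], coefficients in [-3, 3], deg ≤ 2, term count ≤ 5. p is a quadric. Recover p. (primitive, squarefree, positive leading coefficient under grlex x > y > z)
3*x^2 + 2*y^2 - z^2 - 2

1. deg p = 2. An hourglass — one-sheet hyperboloid; a quadric.
2. Symmetries: the x ↦ −x reflection is a symmetry, so x appears only in even powers; mirror symmetry y ↦ −y ⇒ only even powers of y; it's symmetric under z → −z, forcing even powers of z.
3. From the visible intercepts: the surface avoids every integer z-axis point in the box; the y-axis gridline crossings are at y ∈ {-1, 1}.
4. Solving for integer coefficients yields p as stated.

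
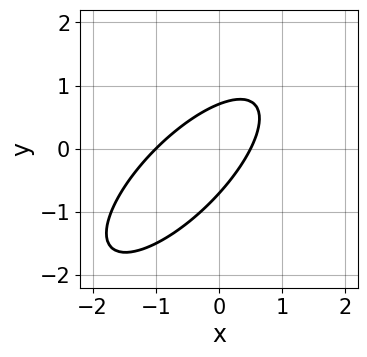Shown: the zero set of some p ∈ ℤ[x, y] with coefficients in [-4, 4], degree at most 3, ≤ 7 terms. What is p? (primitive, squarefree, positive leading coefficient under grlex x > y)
1. deg p = 2. No degree-1 curve has this shape.
2. From the axis intercepts and sections: it crosses the x-axis at the gridline x = -1.
3. Matching integer coefficients to the picture gives p.

2*x^2 - 3*x*y + 2*y^2 + x - 1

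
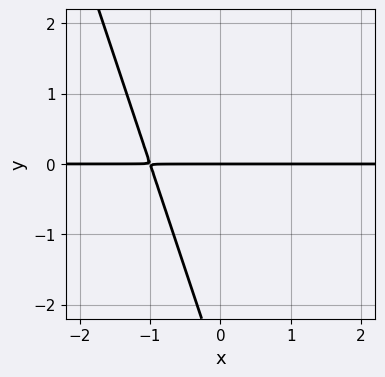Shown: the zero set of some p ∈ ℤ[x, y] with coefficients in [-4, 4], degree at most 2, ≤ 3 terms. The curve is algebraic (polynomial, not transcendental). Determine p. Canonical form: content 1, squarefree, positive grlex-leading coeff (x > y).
3*x*y + y^2 + 3*y

First, degree: no degree-1 curve has this shape, so deg p = 2.
Next, against the integer gridlines: it crosses the y-axis at the gridline y = 0; the visible x-axis segment lies entirely on the curve.
Finally, solving for integer coefficients yields p as stated.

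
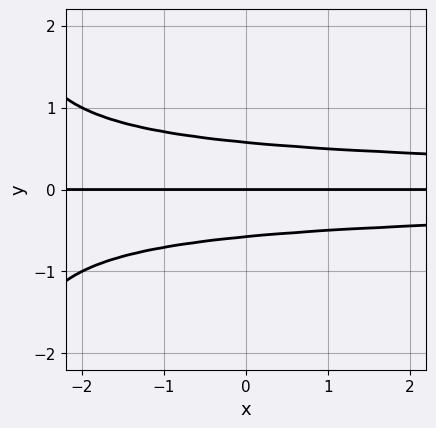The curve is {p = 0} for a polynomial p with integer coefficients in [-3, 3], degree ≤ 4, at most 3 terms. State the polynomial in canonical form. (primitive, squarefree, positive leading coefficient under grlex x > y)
(a) Degree: a generic line meets the curve in up to 4 points, so deg p = 4.
(b) Against the integer gridlines: one y-axis crossing is at y = 0; the visible x-axis segment lies entirely on the curve.
(c) Fitting integer coefficients to these (and the overall shape) gives p.

x*y^3 + 3*y^3 - y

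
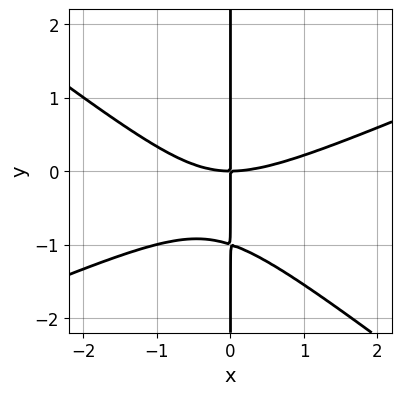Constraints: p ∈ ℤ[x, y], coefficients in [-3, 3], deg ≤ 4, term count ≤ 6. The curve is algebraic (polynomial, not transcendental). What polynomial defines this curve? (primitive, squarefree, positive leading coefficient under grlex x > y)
(a) The degree is 3 — the shape is more complex than any degree-2 curve.
(b) Checking where it meets the axes: it meets the x-axis at x = 0 (among the integer gridlines); every point of the y-axis in the box is on the curve.
(c) Assembling these constraints gives the stated polynomial.

x^3 - x^2*y - 3*x*y^2 - 3*x*y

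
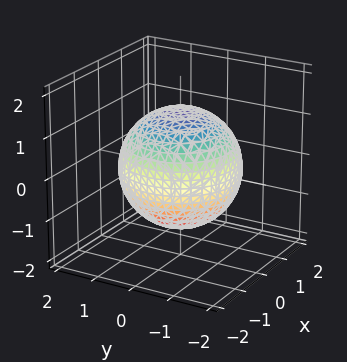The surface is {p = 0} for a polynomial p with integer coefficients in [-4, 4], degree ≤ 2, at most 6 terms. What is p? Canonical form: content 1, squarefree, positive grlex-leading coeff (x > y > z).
1. Degree: a generic line meets the surface in up to 2 points, so deg p = 2.
2. Symmetries: every cross-section ⟂ z is a circle, so x, y appear only via x² + y².
3. Checking where it meets the axes: a circular section at z = 0 has radius between 1 and 2.
4. Together with the visible shape, these determine p as stated.

x^2 + y^2 + z^2 - 2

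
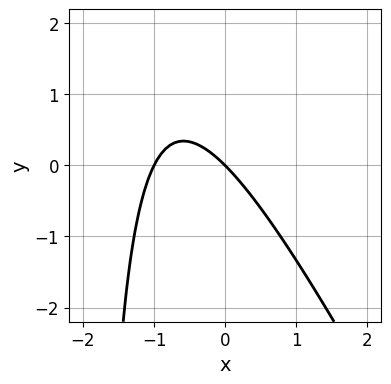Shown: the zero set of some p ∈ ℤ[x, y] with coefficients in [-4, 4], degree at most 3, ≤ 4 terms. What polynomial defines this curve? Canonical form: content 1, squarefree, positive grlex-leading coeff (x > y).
2*x^2 + x*y + 2*x + 2*y

First, the degree is 2 — the shape is more complex than any degree-1 curve.
Next, checking where it meets the axes: among the integer gridlines, it crosses the x-axis at x ∈ {-1, 0}; it meets the y-axis at y = 0 (among the integer gridlines).
Finally, the integer polynomial consistent with all of this is the stated p.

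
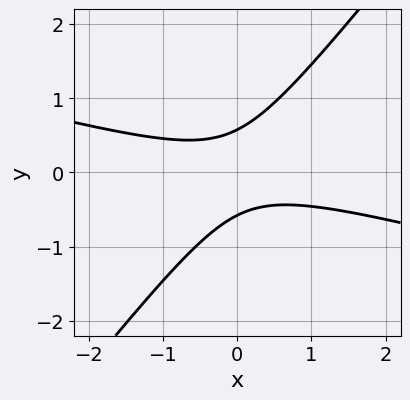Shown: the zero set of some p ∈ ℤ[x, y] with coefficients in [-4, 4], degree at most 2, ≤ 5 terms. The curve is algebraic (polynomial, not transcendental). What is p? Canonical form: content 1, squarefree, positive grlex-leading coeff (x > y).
x^2 + 3*x*y - 3*y^2 + 1

(a) deg p = 2.
(b) From the visible intercepts: it misses every integer gridline on the x-axis.
(c) Fitting integer coefficients to these (and the overall shape) gives p.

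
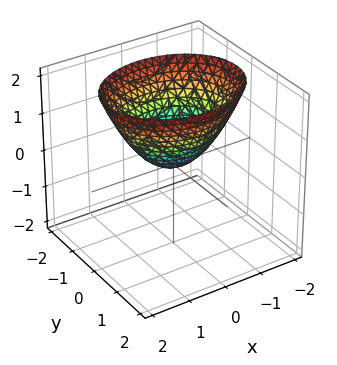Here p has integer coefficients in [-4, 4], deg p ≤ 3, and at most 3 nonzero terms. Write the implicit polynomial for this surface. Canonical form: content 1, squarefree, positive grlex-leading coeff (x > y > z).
First, the degree is 2 — a single bowl opening along one axis; a quadric.
Then, symmetries: it's symmetric under x → −x, forcing even powers of x; mirror symmetry y ↦ −y ⇒ only even powers of y.
Next, observable constraints: it meets the x-axis at x = 0 (among the integer gridlines); it crosses the z-axis at the gridline z = 0; one y-axis crossing is at y = 0.
Finally, the integer polynomial consistent with all of this is the stated p.

2*x^2 + 3*y^2 - 3*z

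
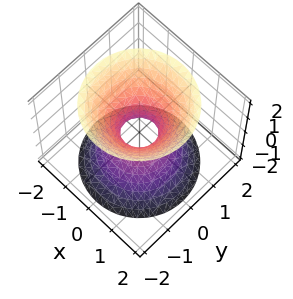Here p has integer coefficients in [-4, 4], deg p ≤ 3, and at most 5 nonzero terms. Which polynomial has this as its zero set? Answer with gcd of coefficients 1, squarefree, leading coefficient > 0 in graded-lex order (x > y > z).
First, degree: an hourglass — one-sheet hyperboloid; a quadric, so deg p = 2.
Then, symmetries: the z ↦ −z reflection is a symmetry, so z appears only in even powers; every cross-section ⟂ z is a circle, so x, y appear only via x² + y².
Next, against the integer gridlines: a circular section at z = 2 has radius between 1 and 2; it misses every integer gridline on the z-axis.
Finally, the integer polynomial consistent with all of this is the stated p.

3*x^2 + 3*y^2 - 2*z^2 - 1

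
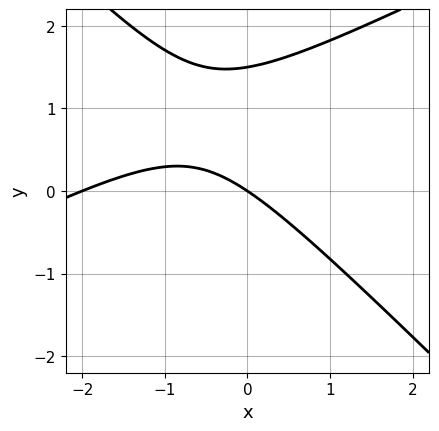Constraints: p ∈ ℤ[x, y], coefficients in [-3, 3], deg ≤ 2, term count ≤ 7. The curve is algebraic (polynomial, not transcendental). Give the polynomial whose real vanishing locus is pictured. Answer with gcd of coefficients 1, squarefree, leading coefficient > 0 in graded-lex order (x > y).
x^2 - x*y - 2*y^2 + 2*x + 3*y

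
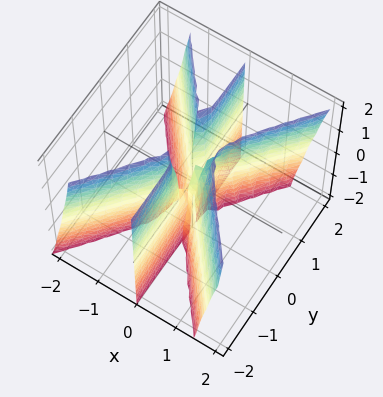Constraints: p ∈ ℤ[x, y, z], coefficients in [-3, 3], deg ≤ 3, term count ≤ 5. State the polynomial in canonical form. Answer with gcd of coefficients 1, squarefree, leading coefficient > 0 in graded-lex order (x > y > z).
deg p = 3. No degree-2 surface has this shape.
From the axis intercepts and sections: the visible z-axis segment lies entirely on the surface; the visible y-axis segment lies entirely on the surface; one x-axis crossing is at x = 0.
These observations pin down the coefficients.

3*x^3 - x^2*z - 2*x*y^2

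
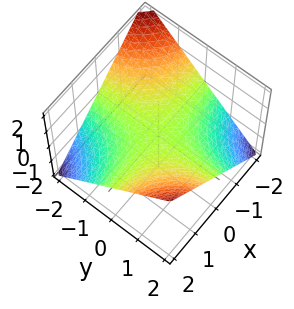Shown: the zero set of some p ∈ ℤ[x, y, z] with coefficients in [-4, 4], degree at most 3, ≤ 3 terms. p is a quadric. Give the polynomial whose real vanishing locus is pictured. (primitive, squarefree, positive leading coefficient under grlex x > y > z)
x*y - 2*z

1. The degree is 2 — a saddle surface; a quadric.
2. Checking where it meets the axes: every point of the y-axis in the box is on the surface; every point of the x-axis in the box is on the surface.
3. Together with the visible shape, these determine p as stated.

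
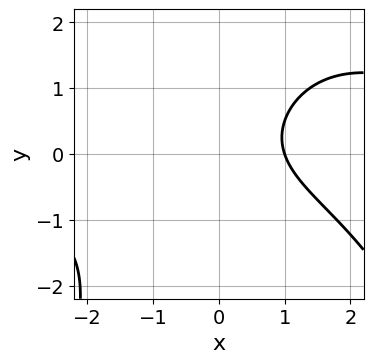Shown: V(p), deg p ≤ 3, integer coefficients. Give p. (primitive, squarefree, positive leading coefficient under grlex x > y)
x^2*y - 2*x*y + 2*y^2 - 3*x + 3

(a) The degree is 3 — a generic line meets the curve in up to 3 points.
(b) Checking where it meets the axes: it crosses the x-axis at the gridline x = 1; no y-intercept at any integer in the box.
(c) Fitting integer coefficients to these (and the overall shape) gives p.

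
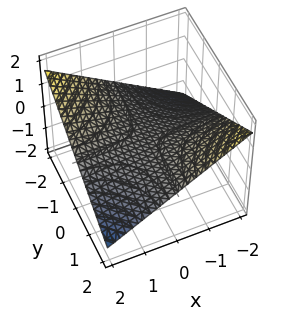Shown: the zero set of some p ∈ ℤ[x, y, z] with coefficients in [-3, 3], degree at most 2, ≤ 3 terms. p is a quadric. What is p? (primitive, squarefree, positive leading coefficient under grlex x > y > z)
x*y + 3*z

First, deg p = 2.
Next, against the integer gridlines: every point of the x-axis in the box is on the surface; it meets the z-axis at z = 0 (among the integer gridlines); every point of the y-axis in the box is on the surface.
Finally, assembling these constraints gives the stated polynomial.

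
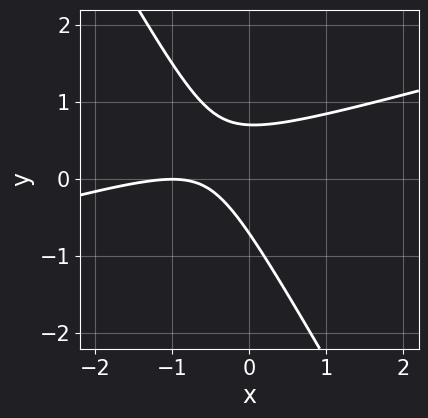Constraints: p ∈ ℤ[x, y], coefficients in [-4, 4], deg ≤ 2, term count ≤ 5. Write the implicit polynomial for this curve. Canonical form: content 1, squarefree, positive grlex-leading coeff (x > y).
x^2 - 3*x*y - 2*y^2 + 2*x + 1

(a) deg p = 2. No degree-1 curve has this shape.
(b) Reading off the gridlines: it meets the x-axis at x = -1 (among the integer gridlines).
(c) Matching integer coefficients to the picture gives p.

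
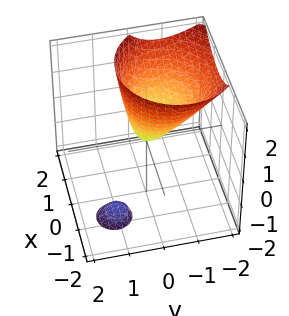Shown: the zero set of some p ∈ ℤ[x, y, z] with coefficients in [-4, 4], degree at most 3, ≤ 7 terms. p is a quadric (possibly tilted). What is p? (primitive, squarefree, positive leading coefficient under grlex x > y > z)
3*x^2 - 2*x*z + 3*y^2 + 3*y*z - 2*z

First, the picture has 2 separate pieces.
Then, deg p = 2.
Next, against the integer gridlines: one y-axis crossing is at y = 0; it crosses the z-axis at the gridline z = 0; it meets the x-axis at x = 0 (among the integer gridlines).
Finally, solving for integer coefficients yields p as stated.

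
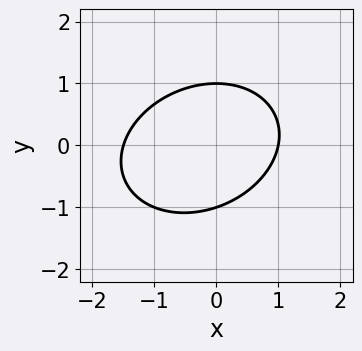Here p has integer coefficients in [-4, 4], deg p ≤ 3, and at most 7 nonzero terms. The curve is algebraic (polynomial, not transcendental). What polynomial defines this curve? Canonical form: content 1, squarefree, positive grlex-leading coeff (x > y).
2*x^2 - x*y + 3*y^2 + x - 3

The degree is 2 — a generic line meets the curve in up to 2 points.
Reading off the gridlines: one x-axis crossing is at x = 1; among the integer gridlines, it crosses the y-axis at y ∈ {-1, 1}.
Together with the visible shape, these determine p as stated.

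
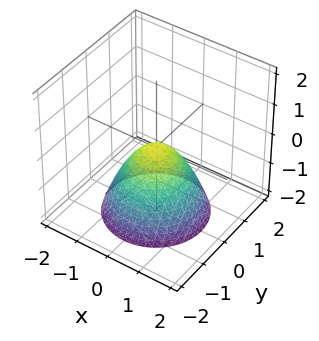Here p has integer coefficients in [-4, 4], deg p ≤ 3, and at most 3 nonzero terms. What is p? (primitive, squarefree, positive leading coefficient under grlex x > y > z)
1. Degree: a paraboloid; a quadric, so deg p = 2.
2. By symmetry, the z-axis is an axis of rotation, so x and y enter only as x² + y².
3. Reading off the gridlines: one z-axis crossing is at z = 0; it crosses the y-axis at the gridline y = 0; it crosses the x-axis at the gridline x = 0; a circular section at z = -2 has radius between 1 and 2.
4. Matching integer coefficients to the picture gives p.

x^2 + y^2 + z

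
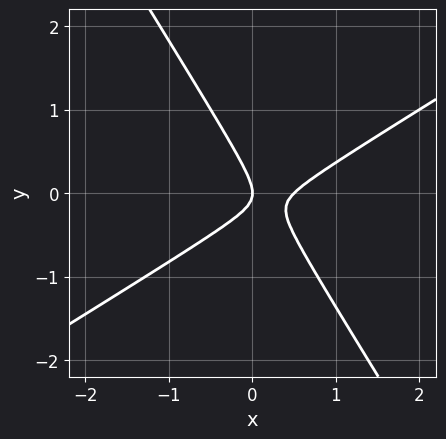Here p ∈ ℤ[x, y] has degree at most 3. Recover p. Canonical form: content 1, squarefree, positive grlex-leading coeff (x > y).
2*x^2 - 2*x*y - 2*y^2 - x

(a) The degree is 2 — the shape is more complex than any degree-1 curve.
(b) Reading off the gridlines: one y-axis crossing is at y = 0; it crosses the x-axis at the gridline x = 0.
(c) These observations pin down the coefficients.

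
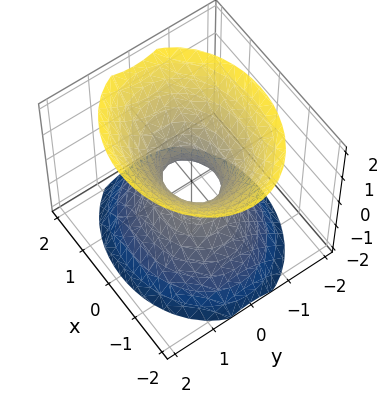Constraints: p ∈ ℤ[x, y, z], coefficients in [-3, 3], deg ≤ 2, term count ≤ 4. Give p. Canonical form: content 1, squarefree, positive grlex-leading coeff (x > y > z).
2*x^2 + 3*y^2 - 2*z^2 - 1

(a) Degree: one connected sheet with a waist; a quadric, so deg p = 2.
(b) Symmetries: mirror symmetry y ↦ −y ⇒ only even powers of y; mirror symmetry z ↦ −z ⇒ only even powers of z; mirror symmetry x ↦ −x ⇒ only even powers of x.
(c) Reading off the gridlines: it misses every integer gridline on the z-axis.
(d) These observations pin down the coefficients.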